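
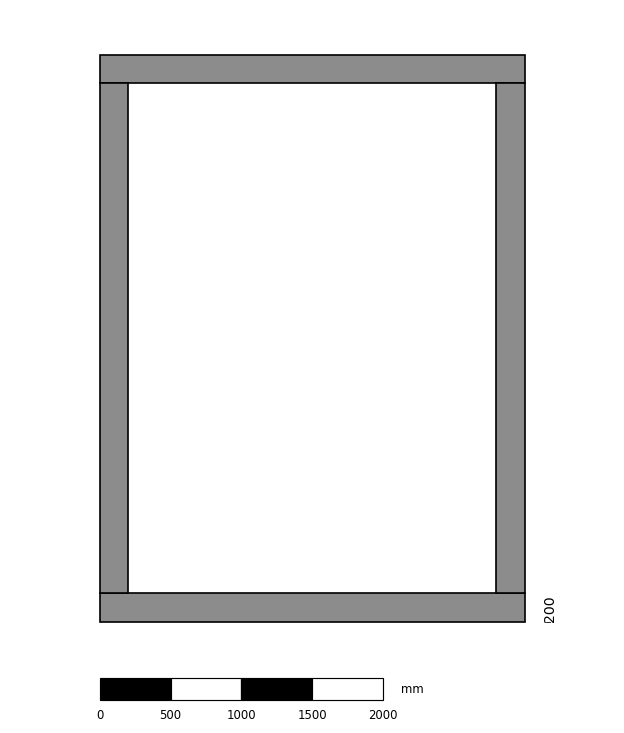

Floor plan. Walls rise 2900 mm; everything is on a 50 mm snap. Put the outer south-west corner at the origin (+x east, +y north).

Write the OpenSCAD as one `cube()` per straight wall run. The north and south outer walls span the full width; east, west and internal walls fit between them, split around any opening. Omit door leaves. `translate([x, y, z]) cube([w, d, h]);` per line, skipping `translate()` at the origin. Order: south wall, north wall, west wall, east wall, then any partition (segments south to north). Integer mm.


cube([3000, 200, 2900]);
translate([0, 3800, 0]) cube([3000, 200, 2900]);
translate([0, 200, 0]) cube([200, 3600, 2900]);
translate([2800, 200, 0]) cube([200, 3600, 2900]);


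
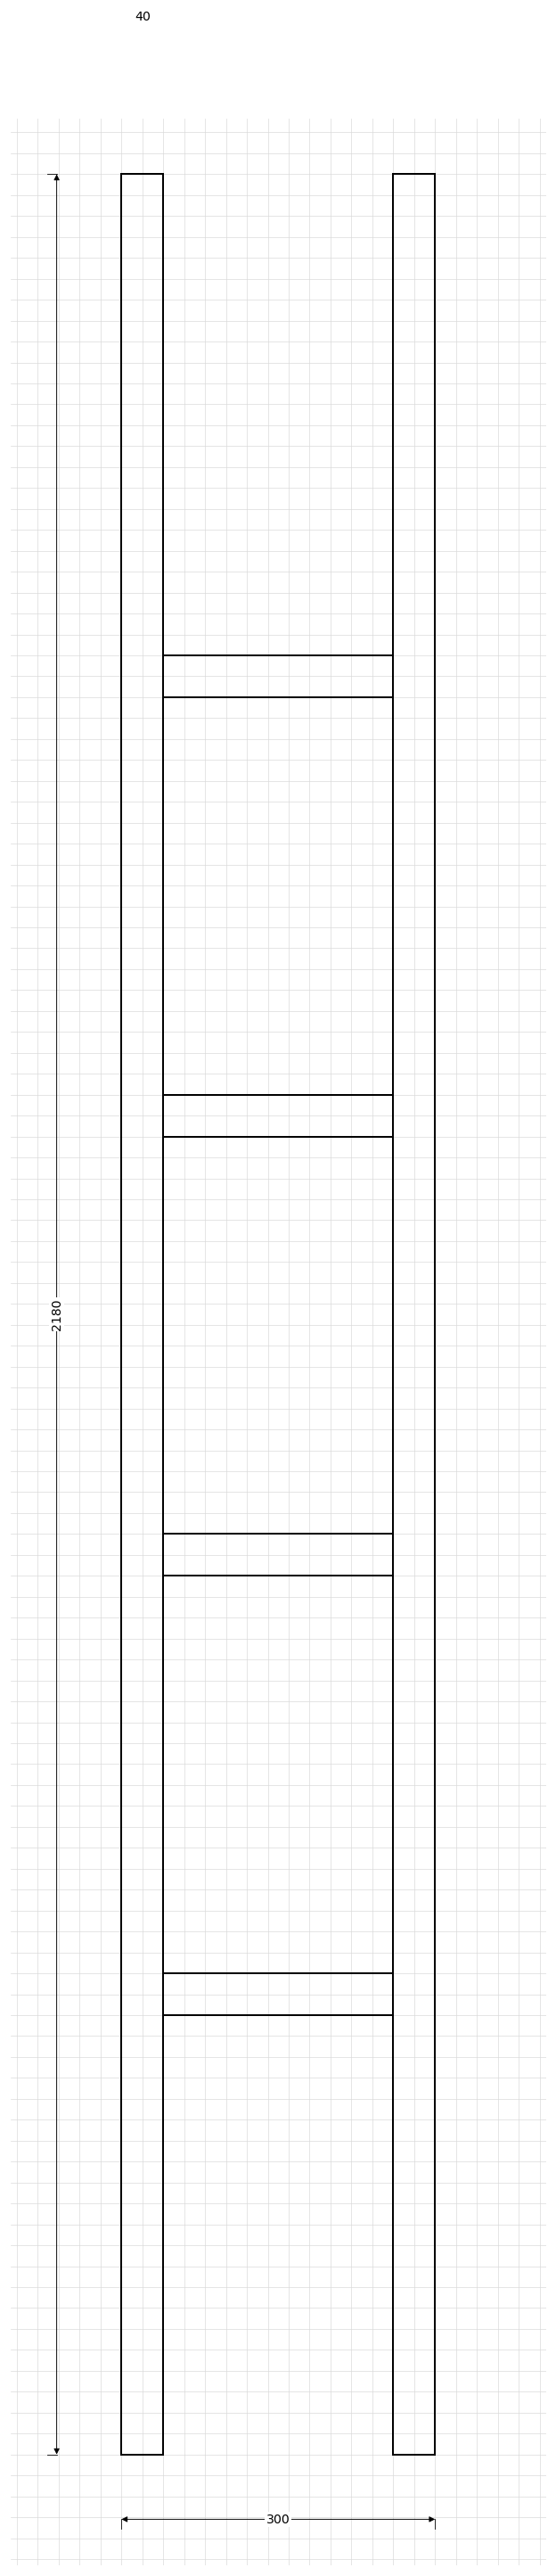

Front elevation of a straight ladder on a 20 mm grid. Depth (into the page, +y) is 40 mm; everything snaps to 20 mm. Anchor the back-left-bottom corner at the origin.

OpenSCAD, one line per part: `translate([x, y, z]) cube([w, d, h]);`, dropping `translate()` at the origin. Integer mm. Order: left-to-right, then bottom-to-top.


cube([40, 40, 2180]);
translate([40, 0, 420]) cube([220, 40, 40]);
translate([40, 0, 840]) cube([220, 40, 40]);
translate([40, 0, 1260]) cube([220, 40, 40]);
translate([40, 0, 1680]) cube([220, 40, 40]);
translate([260, 0, 0]) cube([40, 40, 2180]);


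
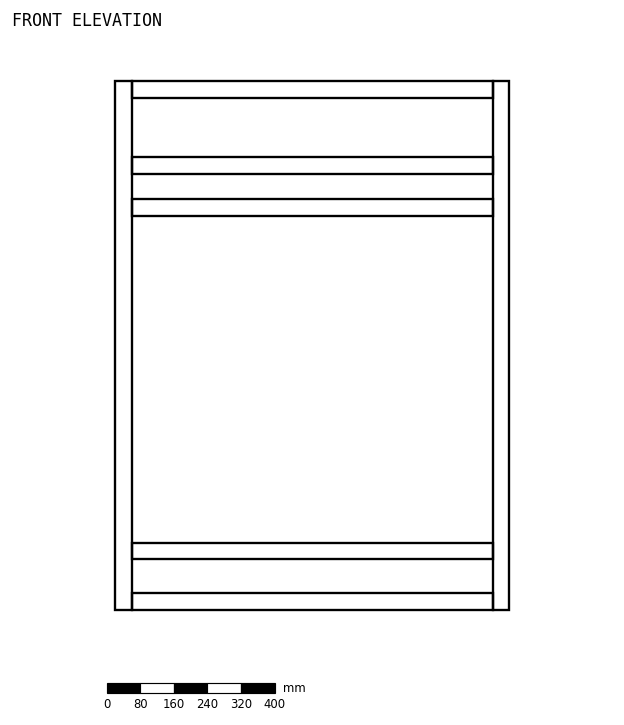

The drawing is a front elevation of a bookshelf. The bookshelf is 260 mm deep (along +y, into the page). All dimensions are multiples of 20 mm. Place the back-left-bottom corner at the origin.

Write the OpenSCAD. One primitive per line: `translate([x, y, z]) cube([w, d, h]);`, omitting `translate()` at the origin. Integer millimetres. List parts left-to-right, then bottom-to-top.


cube([40, 260, 1260]);
translate([40, 0, 0]) cube([860, 260, 40]);
translate([40, 0, 120]) cube([860, 260, 40]);
translate([40, 0, 940]) cube([860, 260, 40]);
translate([40, 0, 1040]) cube([860, 260, 40]);
translate([40, 0, 1220]) cube([860, 260, 40]);
translate([900, 0, 0]) cube([40, 260, 1260]);


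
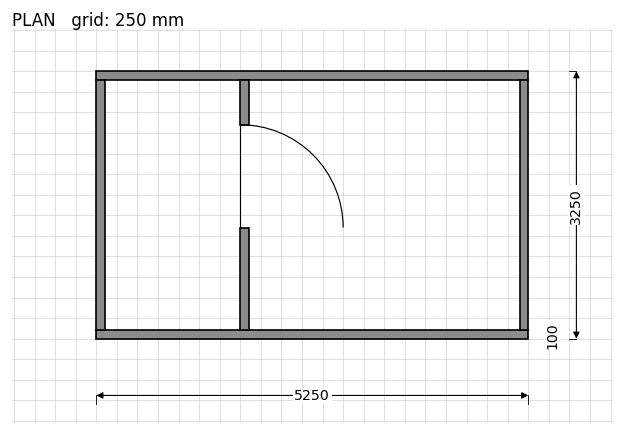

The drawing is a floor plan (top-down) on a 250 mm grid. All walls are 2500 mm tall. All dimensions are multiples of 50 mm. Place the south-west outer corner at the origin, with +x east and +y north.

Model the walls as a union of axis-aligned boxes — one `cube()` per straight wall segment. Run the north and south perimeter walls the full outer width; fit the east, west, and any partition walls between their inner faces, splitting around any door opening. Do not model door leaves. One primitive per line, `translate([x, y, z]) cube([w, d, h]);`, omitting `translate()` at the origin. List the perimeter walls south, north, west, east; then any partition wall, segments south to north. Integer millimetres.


cube([5250, 100, 2500]);
translate([0, 3150, 0]) cube([5250, 100, 2500]);
translate([0, 100, 0]) cube([100, 3050, 2500]);
translate([5150, 100, 0]) cube([100, 3050, 2500]);
translate([1750, 100, 0]) cube([100, 1250, 2500]);
translate([1750, 2600, 0]) cube([100, 550, 2500]);


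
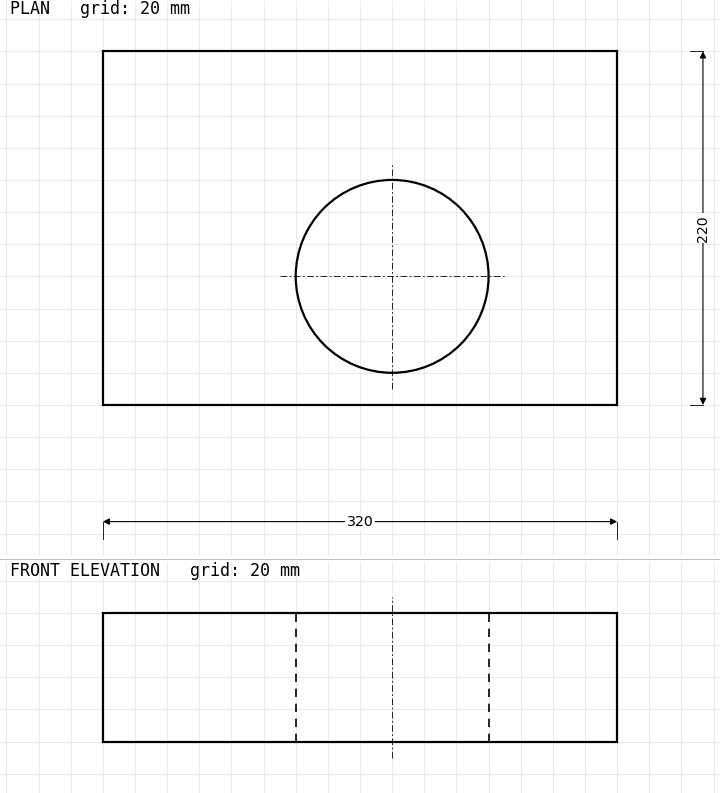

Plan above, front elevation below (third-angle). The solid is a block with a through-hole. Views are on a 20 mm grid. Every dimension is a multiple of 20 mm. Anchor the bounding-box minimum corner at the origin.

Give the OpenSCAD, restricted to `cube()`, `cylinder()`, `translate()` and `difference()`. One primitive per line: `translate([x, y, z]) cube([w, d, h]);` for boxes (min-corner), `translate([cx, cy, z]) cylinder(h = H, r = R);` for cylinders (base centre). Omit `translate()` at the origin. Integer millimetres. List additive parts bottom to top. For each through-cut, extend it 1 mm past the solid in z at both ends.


difference() {
  cube([320, 220, 80]);
  translate([180, 80, -1]) cylinder(h = 82, r = 60);
}


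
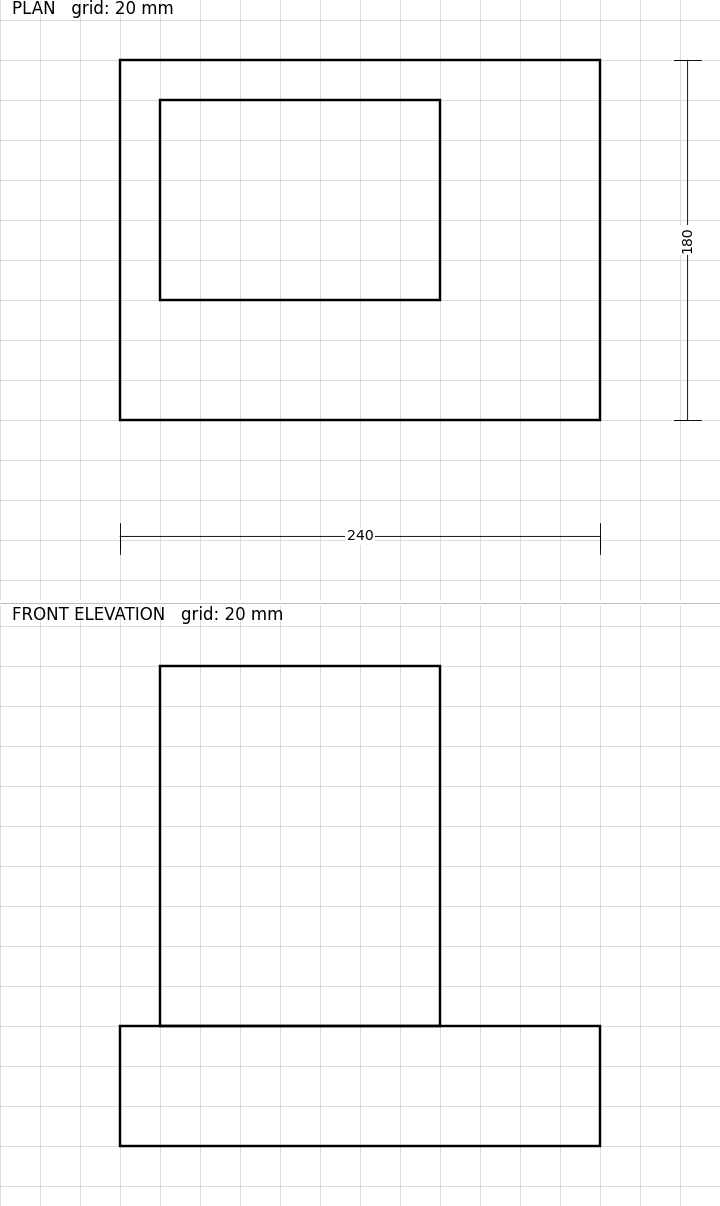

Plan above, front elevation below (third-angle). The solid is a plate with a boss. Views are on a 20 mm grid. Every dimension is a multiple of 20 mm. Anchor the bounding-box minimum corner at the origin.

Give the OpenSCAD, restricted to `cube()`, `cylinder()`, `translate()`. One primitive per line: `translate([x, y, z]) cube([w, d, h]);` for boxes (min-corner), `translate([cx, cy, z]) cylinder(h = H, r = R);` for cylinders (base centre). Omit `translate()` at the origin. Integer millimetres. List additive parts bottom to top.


cube([240, 180, 60]);
translate([20, 60, 60]) cube([140, 100, 180]);


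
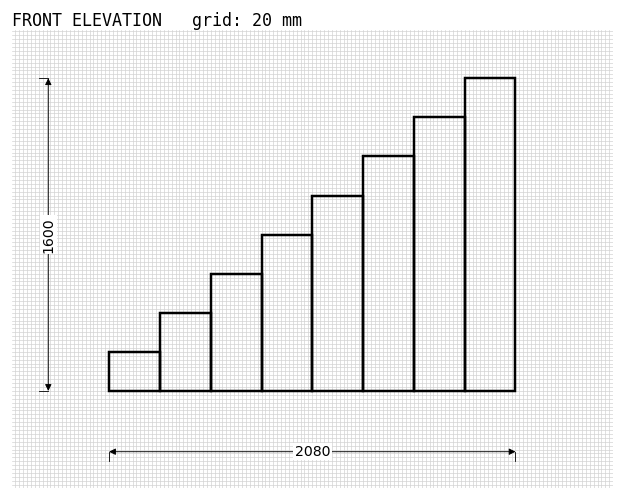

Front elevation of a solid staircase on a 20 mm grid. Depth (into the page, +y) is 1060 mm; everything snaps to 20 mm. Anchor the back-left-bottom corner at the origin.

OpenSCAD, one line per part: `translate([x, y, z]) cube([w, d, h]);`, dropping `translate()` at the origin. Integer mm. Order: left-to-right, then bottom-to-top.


cube([260, 1060, 200]);
translate([260, 0, 0]) cube([260, 1060, 400]);
translate([520, 0, 0]) cube([260, 1060, 600]);
translate([780, 0, 0]) cube([260, 1060, 800]);
translate([1040, 0, 0]) cube([260, 1060, 1000]);
translate([1300, 0, 0]) cube([260, 1060, 1200]);
translate([1560, 0, 0]) cube([260, 1060, 1400]);
translate([1820, 0, 0]) cube([260, 1060, 1600]);


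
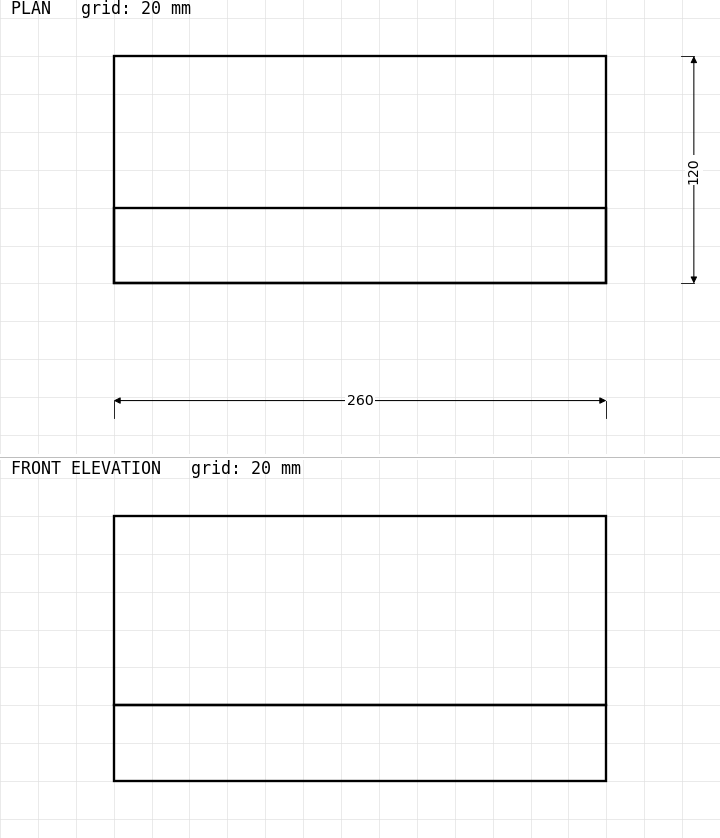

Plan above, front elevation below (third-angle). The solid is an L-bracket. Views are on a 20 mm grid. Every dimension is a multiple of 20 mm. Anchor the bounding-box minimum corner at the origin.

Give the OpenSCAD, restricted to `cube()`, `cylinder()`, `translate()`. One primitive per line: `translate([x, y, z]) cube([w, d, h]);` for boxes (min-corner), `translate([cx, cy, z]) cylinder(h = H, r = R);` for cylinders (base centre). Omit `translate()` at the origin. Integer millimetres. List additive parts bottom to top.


cube([260, 120, 40]);
translate([0, 0, 40]) cube([260, 40, 100]);


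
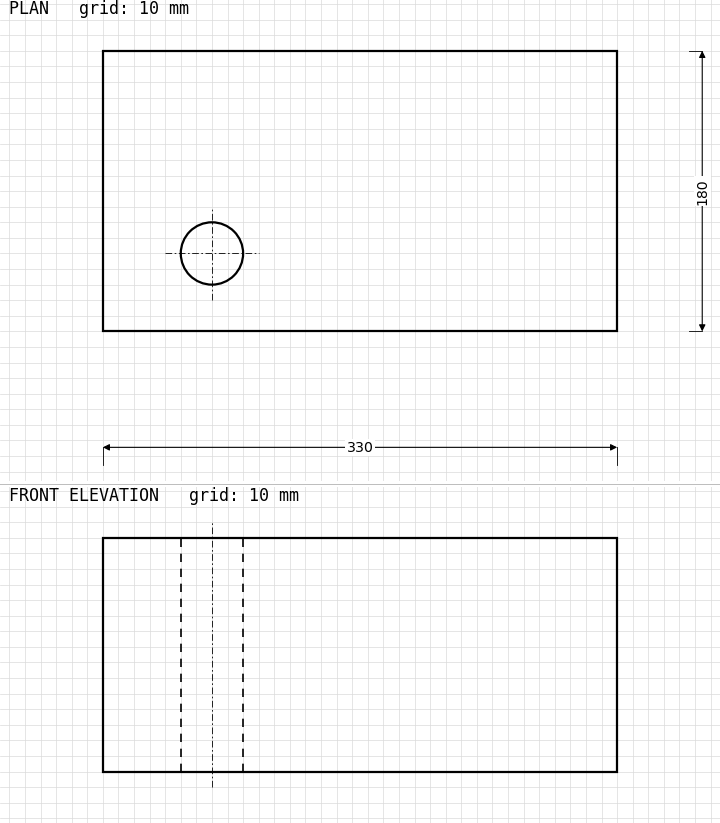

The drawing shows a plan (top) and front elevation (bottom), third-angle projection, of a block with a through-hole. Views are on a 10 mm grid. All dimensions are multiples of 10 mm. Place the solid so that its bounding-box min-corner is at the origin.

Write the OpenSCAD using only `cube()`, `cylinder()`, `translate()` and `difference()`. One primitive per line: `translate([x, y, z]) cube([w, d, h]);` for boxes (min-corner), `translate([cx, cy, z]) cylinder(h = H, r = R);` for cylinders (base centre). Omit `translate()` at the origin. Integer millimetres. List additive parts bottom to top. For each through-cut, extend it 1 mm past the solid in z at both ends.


difference() {
  cube([330, 180, 150]);
  translate([70, 50, -1]) cylinder(h = 152, r = 20);
}


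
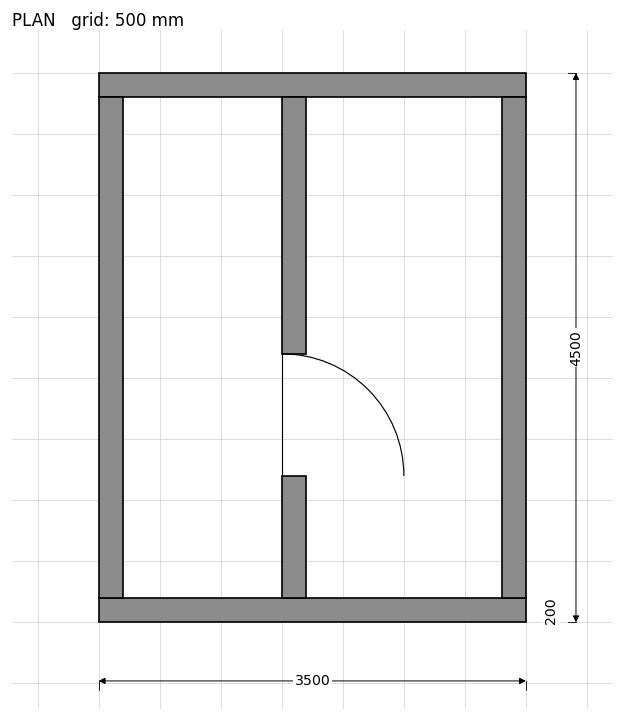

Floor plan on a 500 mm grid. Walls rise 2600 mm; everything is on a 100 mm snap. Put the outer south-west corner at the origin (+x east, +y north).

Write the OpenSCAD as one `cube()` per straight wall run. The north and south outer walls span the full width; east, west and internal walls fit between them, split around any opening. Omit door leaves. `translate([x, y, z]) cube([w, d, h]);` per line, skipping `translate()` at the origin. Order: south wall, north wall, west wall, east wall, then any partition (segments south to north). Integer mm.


cube([3500, 200, 2600]);
translate([0, 4300, 0]) cube([3500, 200, 2600]);
translate([0, 200, 0]) cube([200, 4100, 2600]);
translate([3300, 200, 0]) cube([200, 4100, 2600]);
translate([1500, 200, 0]) cube([200, 1000, 2600]);
translate([1500, 2200, 0]) cube([200, 2100, 2600]);


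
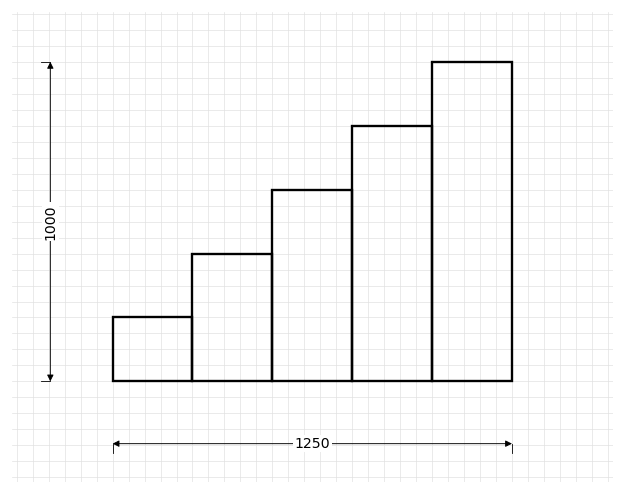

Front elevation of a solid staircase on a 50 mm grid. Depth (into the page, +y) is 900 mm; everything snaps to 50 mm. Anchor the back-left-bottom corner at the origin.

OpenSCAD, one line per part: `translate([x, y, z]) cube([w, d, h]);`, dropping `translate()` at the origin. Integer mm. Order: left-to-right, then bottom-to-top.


cube([250, 900, 200]);
translate([250, 0, 0]) cube([250, 900, 400]);
translate([500, 0, 0]) cube([250, 900, 600]);
translate([750, 0, 0]) cube([250, 900, 800]);
translate([1000, 0, 0]) cube([250, 900, 1000]);


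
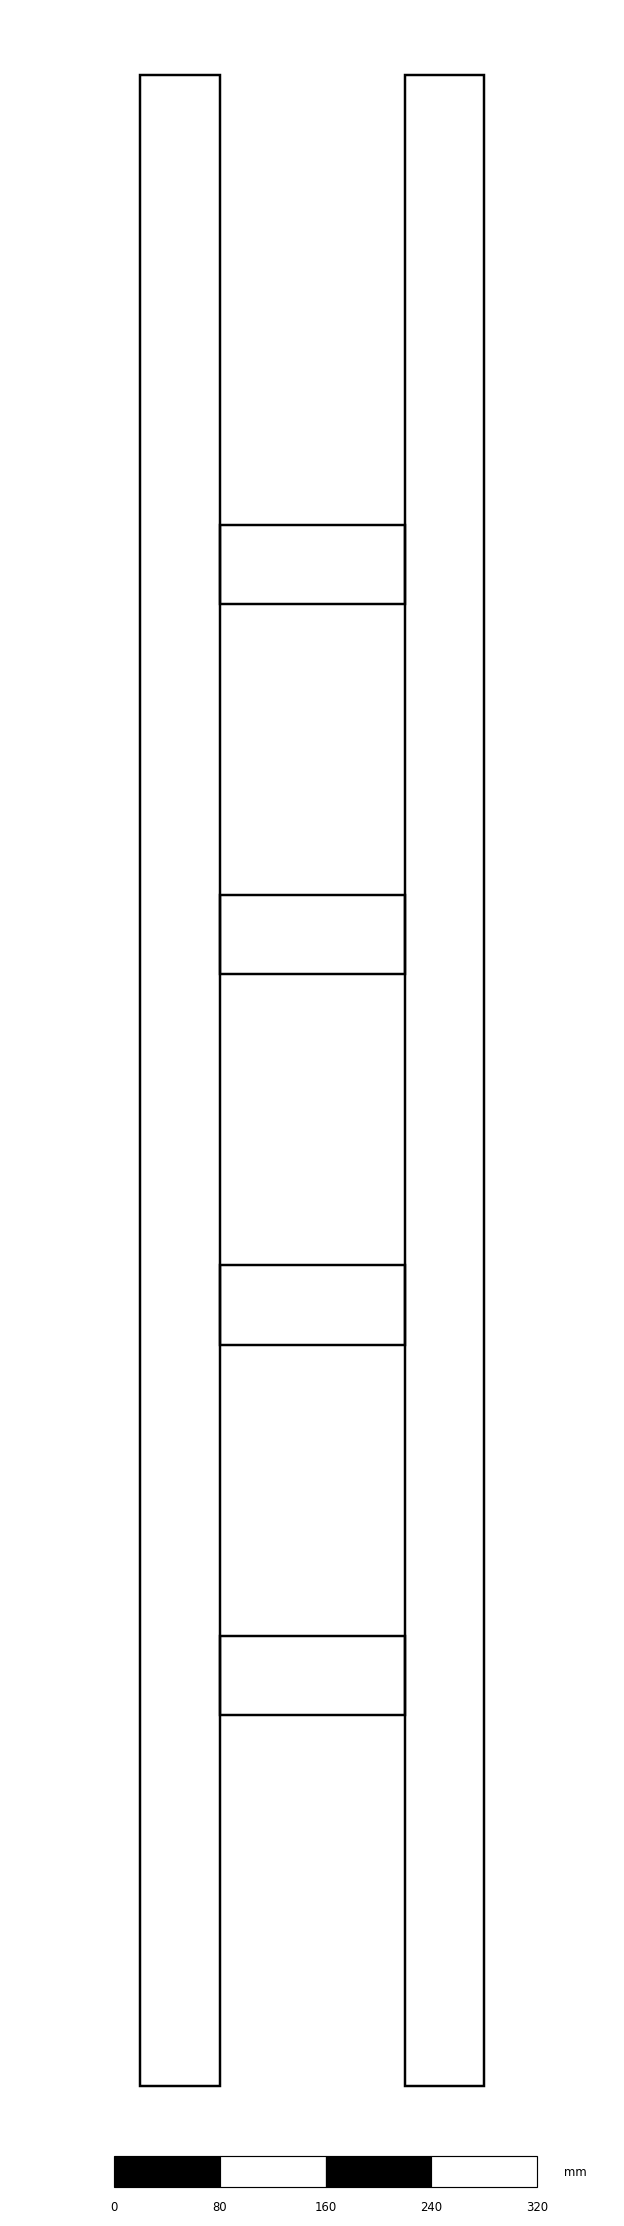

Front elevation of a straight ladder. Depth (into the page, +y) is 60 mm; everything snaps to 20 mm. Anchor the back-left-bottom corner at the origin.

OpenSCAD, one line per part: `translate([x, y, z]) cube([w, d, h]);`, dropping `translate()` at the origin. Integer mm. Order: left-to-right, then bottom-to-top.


cube([60, 60, 1520]);
translate([60, 0, 280]) cube([140, 60, 60]);
translate([60, 0, 560]) cube([140, 60, 60]);
translate([60, 0, 840]) cube([140, 60, 60]);
translate([60, 0, 1120]) cube([140, 60, 60]);
translate([200, 0, 0]) cube([60, 60, 1520]);


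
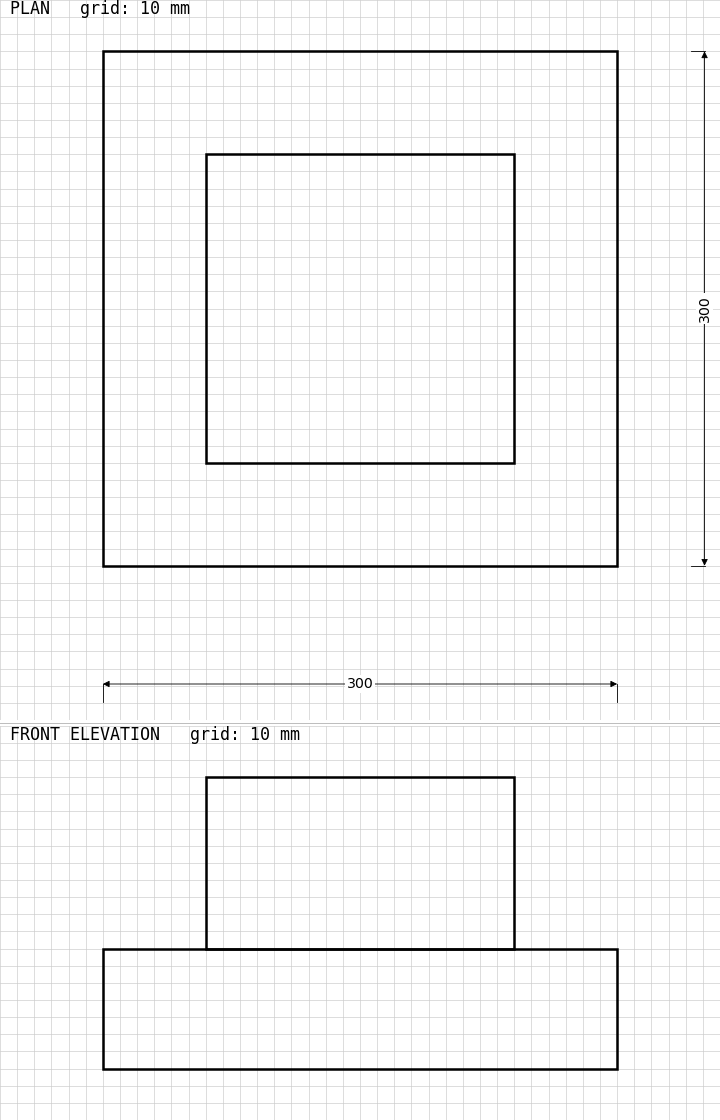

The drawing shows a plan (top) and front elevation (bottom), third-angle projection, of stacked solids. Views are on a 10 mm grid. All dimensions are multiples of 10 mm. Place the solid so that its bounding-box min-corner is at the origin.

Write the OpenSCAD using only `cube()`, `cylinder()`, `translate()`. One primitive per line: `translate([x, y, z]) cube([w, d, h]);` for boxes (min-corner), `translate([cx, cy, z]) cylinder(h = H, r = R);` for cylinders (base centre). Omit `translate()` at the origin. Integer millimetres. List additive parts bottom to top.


cube([300, 300, 70]);
translate([60, 60, 70]) cube([180, 180, 100]);


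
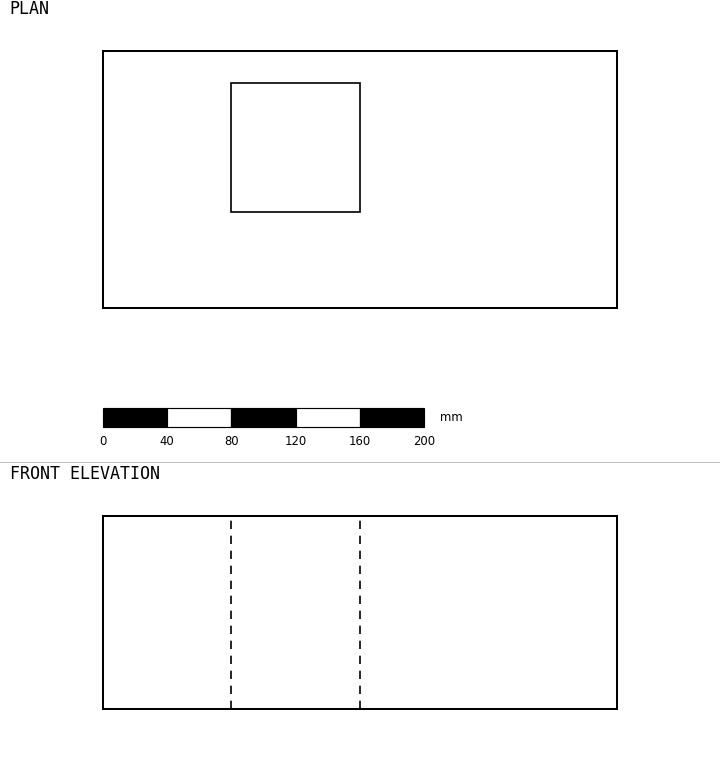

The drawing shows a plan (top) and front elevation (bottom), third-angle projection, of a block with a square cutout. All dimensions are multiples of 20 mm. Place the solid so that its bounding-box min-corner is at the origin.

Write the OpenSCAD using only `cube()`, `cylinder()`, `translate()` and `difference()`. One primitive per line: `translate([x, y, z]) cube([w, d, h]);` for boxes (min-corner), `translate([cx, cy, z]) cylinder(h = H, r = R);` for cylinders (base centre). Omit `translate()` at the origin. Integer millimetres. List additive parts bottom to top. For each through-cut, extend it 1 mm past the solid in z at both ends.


difference() {
  cube([320, 160, 120]);
  translate([80, 60, -1]) cube([80, 80, 122]);
}


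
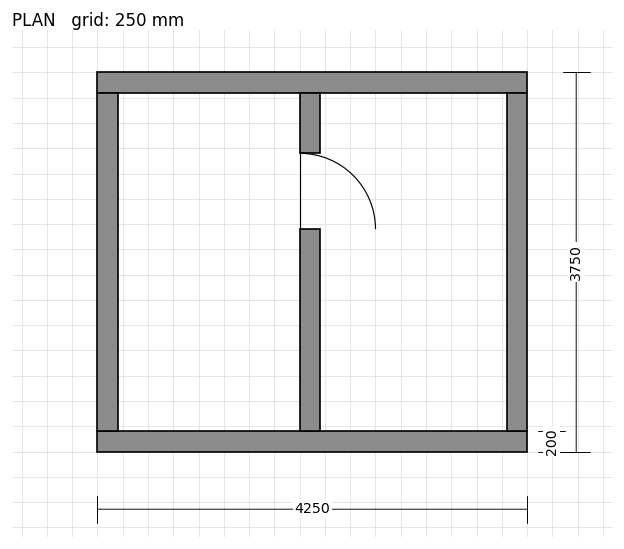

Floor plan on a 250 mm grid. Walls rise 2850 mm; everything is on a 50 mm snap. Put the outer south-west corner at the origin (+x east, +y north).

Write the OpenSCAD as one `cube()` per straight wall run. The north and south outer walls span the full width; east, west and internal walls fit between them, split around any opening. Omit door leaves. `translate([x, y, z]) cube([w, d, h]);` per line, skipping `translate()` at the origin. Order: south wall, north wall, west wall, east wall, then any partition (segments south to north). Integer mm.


cube([4250, 200, 2850]);
translate([0, 3550, 0]) cube([4250, 200, 2850]);
translate([0, 200, 0]) cube([200, 3350, 2850]);
translate([4050, 200, 0]) cube([200, 3350, 2850]);
translate([2000, 200, 0]) cube([200, 2000, 2850]);
translate([2000, 2950, 0]) cube([200, 600, 2850]);


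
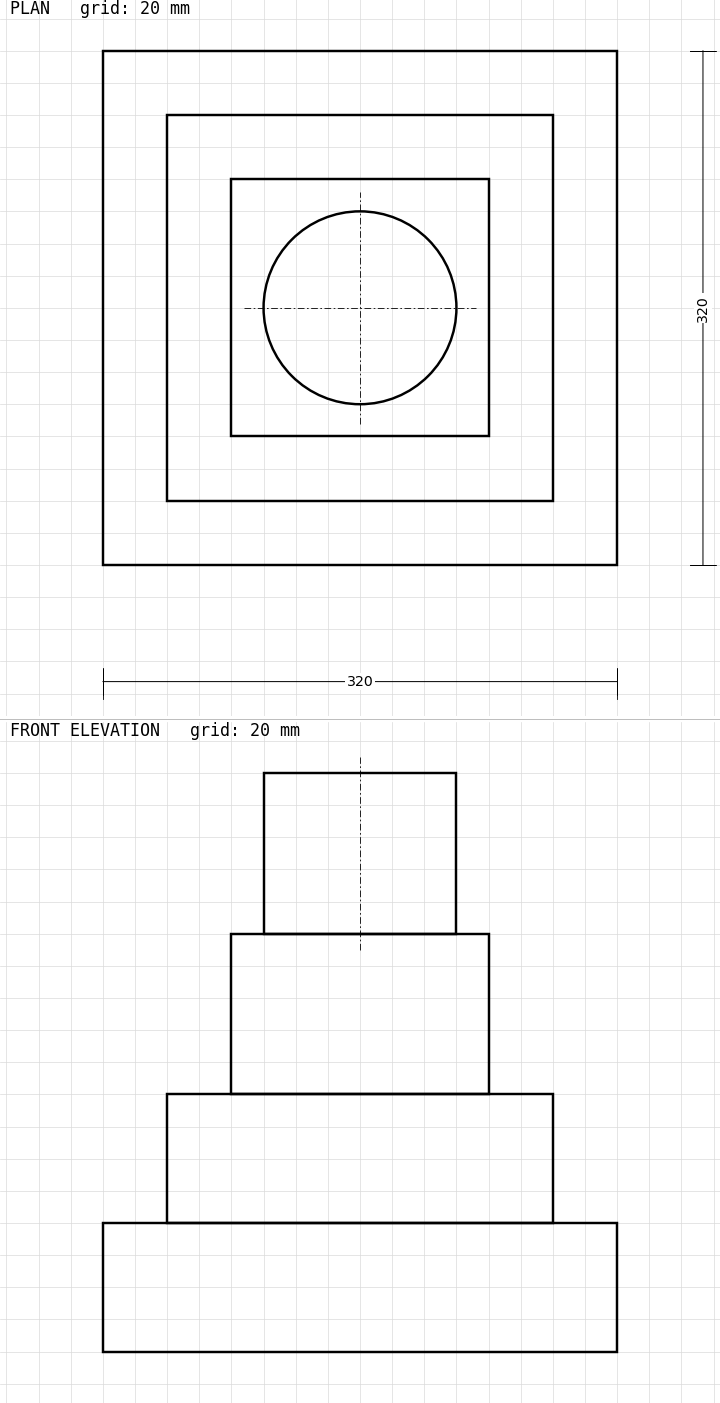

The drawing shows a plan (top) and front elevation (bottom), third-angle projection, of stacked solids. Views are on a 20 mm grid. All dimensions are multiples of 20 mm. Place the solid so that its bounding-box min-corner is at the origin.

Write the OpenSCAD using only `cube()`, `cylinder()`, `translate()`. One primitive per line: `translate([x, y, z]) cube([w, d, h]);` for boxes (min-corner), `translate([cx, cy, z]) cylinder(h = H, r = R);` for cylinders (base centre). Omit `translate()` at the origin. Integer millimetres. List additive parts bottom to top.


cube([320, 320, 80]);
translate([40, 40, 80]) cube([240, 240, 80]);
translate([80, 80, 160]) cube([160, 160, 100]);
translate([160, 160, 260]) cylinder(h = 100, r = 60);


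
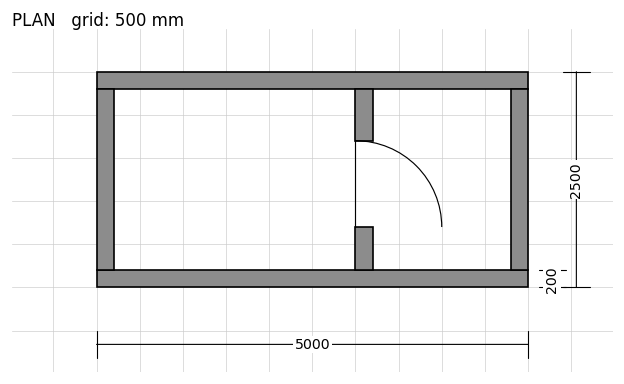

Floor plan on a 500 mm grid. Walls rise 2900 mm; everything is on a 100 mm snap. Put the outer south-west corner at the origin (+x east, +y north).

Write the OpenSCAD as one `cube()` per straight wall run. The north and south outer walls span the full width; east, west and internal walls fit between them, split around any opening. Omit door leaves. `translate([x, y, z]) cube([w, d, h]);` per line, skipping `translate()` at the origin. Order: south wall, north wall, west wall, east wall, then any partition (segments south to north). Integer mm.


cube([5000, 200, 2900]);
translate([0, 2300, 0]) cube([5000, 200, 2900]);
translate([0, 200, 0]) cube([200, 2100, 2900]);
translate([4800, 200, 0]) cube([200, 2100, 2900]);
translate([3000, 200, 0]) cube([200, 500, 2900]);
translate([3000, 1700, 0]) cube([200, 600, 2900]);


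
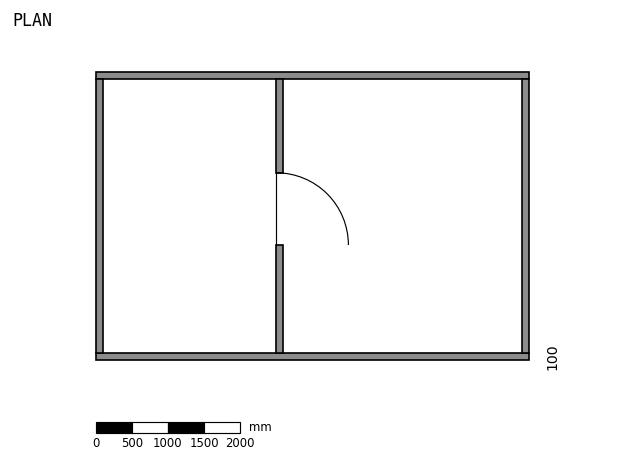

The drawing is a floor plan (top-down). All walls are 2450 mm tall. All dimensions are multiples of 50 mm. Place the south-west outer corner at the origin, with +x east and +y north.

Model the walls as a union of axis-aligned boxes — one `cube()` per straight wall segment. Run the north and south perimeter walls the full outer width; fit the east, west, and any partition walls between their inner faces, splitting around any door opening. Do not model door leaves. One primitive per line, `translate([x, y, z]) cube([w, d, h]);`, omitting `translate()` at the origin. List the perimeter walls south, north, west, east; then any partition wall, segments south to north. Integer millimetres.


cube([6000, 100, 2450]);
translate([0, 3900, 0]) cube([6000, 100, 2450]);
translate([0, 100, 0]) cube([100, 3800, 2450]);
translate([5900, 100, 0]) cube([100, 3800, 2450]);
translate([2500, 100, 0]) cube([100, 1500, 2450]);
translate([2500, 2600, 0]) cube([100, 1300, 2450]);


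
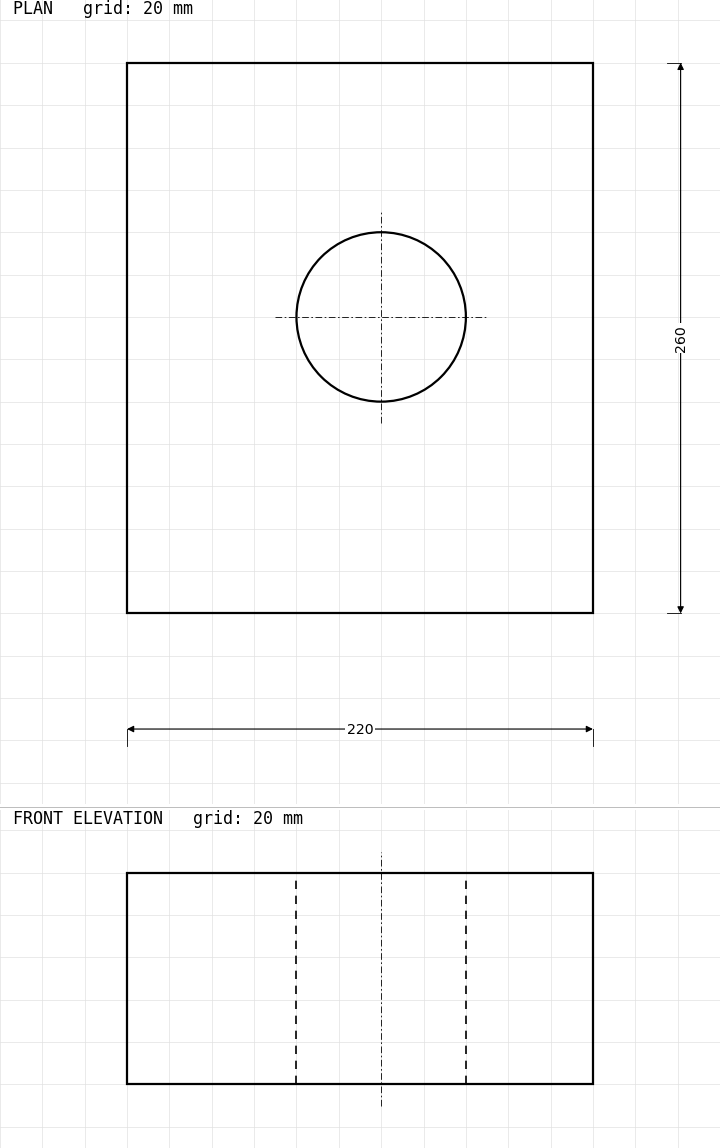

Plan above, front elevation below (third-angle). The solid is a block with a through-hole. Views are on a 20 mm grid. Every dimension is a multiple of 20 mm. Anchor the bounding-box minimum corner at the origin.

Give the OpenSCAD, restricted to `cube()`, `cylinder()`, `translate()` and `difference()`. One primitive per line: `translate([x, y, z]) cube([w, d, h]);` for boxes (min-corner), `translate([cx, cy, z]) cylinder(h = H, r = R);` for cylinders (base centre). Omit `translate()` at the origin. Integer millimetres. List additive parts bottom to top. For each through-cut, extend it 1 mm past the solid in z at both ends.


difference() {
  cube([220, 260, 100]);
  translate([120, 140, -1]) cylinder(h = 102, r = 40);
}


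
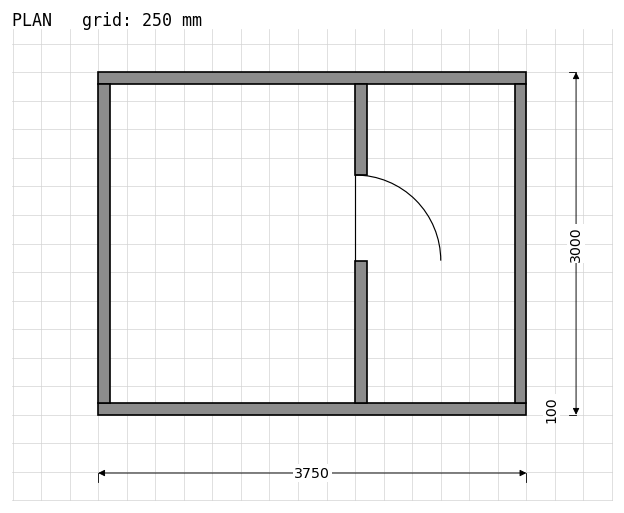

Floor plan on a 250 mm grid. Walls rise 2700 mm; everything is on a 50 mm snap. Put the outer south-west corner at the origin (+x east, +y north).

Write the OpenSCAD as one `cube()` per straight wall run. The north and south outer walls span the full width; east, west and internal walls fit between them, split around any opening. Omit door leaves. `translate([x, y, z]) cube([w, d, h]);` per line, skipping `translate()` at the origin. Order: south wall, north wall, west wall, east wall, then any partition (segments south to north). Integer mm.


cube([3750, 100, 2700]);
translate([0, 2900, 0]) cube([3750, 100, 2700]);
translate([0, 100, 0]) cube([100, 2800, 2700]);
translate([3650, 100, 0]) cube([100, 2800, 2700]);
translate([2250, 100, 0]) cube([100, 1250, 2700]);
translate([2250, 2100, 0]) cube([100, 800, 2700]);


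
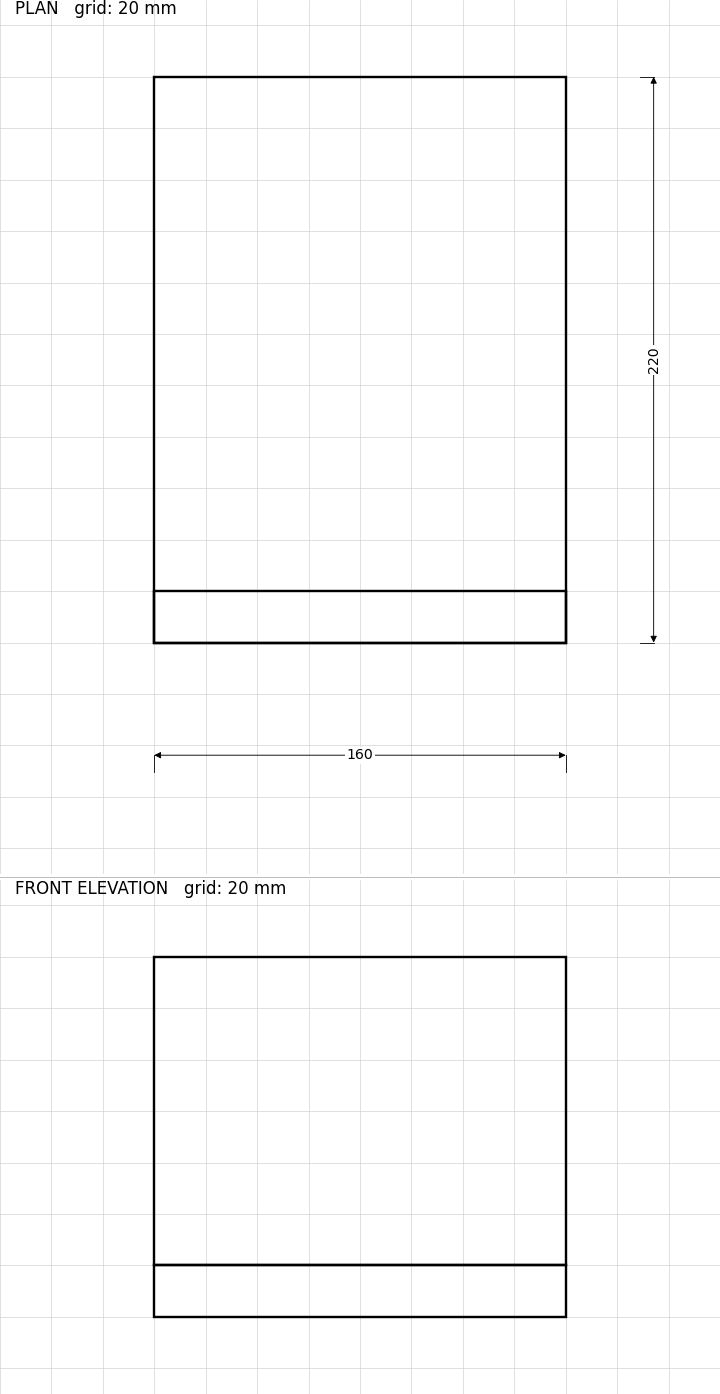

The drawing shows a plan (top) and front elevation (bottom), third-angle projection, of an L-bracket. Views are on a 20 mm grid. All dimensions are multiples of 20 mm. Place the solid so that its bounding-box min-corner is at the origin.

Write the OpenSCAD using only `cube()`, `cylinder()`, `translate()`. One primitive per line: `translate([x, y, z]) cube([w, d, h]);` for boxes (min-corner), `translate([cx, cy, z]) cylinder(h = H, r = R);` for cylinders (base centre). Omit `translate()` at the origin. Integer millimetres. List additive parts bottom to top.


cube([160, 220, 20]);
translate([0, 0, 20]) cube([160, 20, 120]);


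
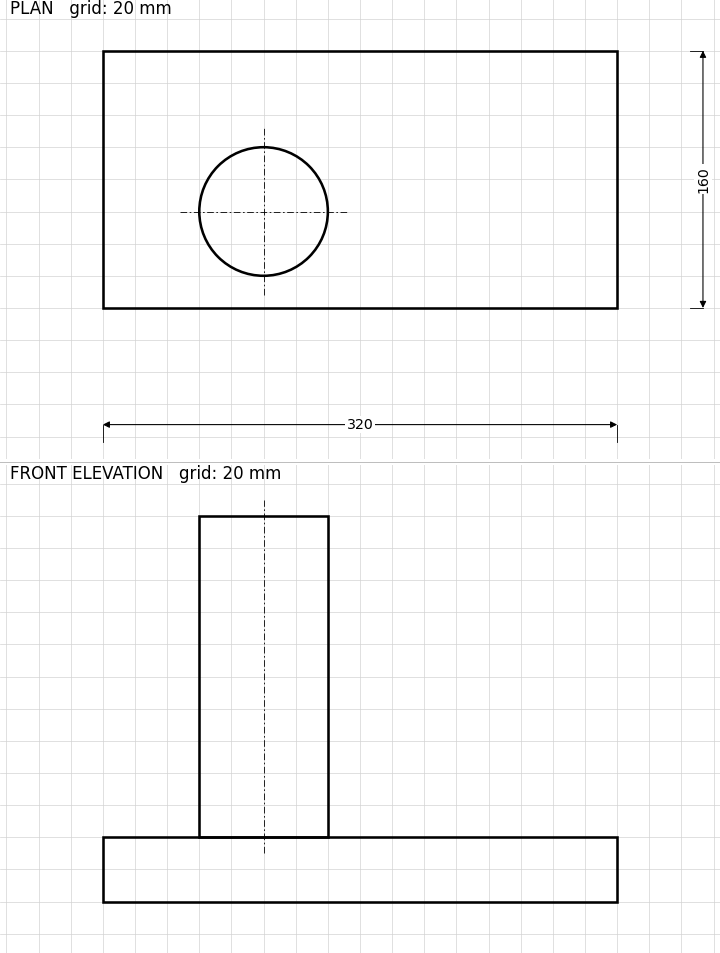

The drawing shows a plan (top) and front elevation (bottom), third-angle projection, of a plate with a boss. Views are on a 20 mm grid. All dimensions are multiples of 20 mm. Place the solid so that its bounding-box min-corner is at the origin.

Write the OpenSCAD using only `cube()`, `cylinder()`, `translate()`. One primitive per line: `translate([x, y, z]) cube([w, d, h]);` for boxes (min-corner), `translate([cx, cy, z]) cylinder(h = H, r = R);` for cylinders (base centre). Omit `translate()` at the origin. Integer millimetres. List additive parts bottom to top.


cube([320, 160, 40]);
translate([100, 60, 40]) cylinder(h = 200, r = 40);


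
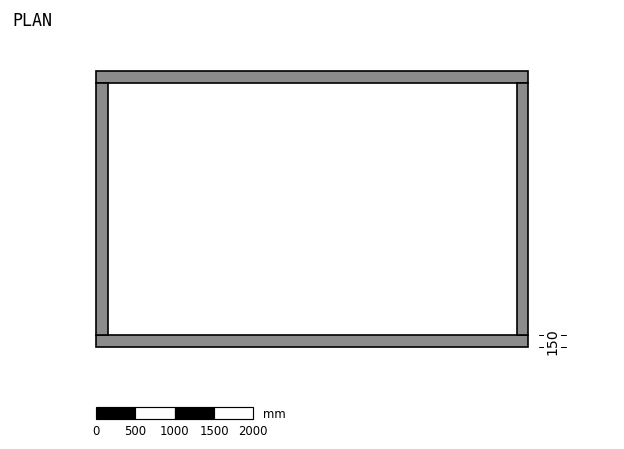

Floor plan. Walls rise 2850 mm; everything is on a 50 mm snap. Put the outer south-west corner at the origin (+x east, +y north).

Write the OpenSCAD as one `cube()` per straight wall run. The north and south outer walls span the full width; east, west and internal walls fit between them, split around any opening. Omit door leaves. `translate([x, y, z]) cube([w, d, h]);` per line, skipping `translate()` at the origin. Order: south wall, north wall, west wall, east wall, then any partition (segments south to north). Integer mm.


cube([5500, 150, 2850]);
translate([0, 3350, 0]) cube([5500, 150, 2850]);
translate([0, 150, 0]) cube([150, 3200, 2850]);
translate([5350, 150, 0]) cube([150, 3200, 2850]);


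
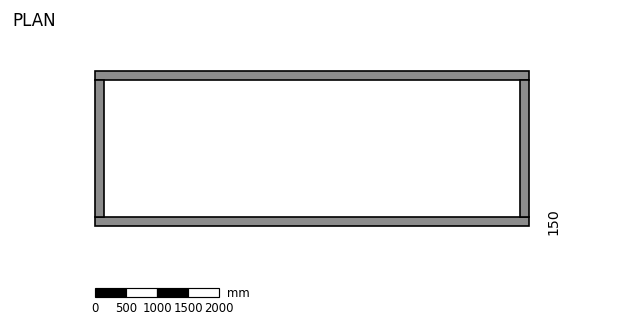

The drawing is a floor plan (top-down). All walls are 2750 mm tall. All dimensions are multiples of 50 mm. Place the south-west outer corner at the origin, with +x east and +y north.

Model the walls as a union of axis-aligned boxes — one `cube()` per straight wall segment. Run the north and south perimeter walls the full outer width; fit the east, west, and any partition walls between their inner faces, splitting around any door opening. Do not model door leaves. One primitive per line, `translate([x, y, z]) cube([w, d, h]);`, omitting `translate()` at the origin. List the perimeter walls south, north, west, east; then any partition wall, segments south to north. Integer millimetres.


cube([7000, 150, 2750]);
translate([0, 2350, 0]) cube([7000, 150, 2750]);
translate([0, 150, 0]) cube([150, 2200, 2750]);
translate([6850, 150, 0]) cube([150, 2200, 2750]);


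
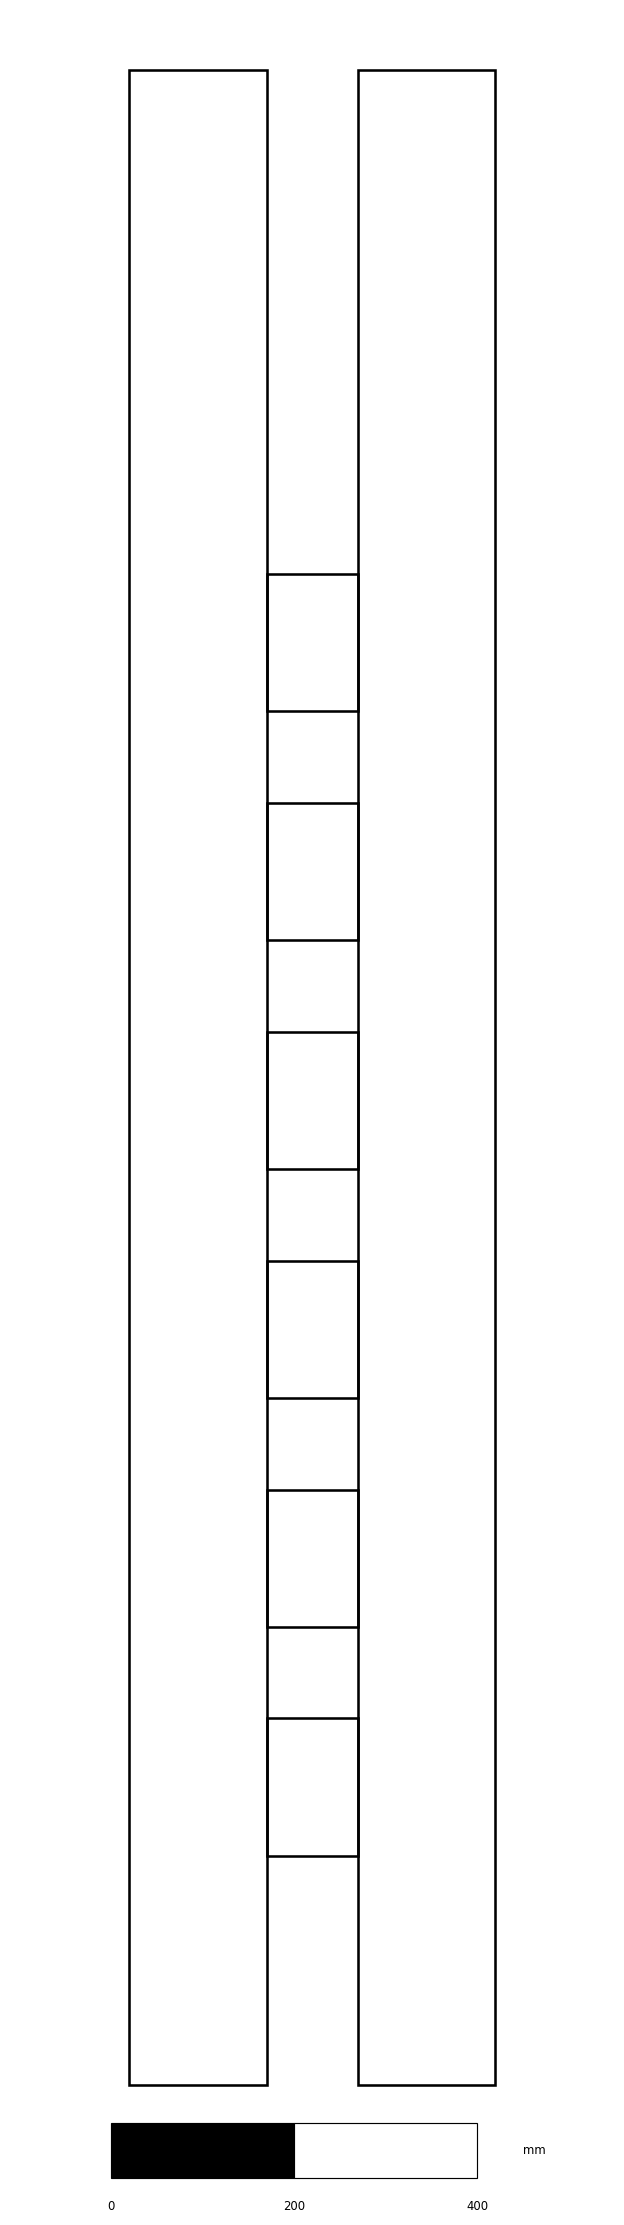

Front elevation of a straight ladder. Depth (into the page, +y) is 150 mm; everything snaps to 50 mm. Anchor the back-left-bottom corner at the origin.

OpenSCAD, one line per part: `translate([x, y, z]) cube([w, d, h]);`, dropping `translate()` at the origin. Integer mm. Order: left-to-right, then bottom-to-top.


cube([150, 150, 2200]);
translate([150, 0, 250]) cube([100, 150, 150]);
translate([150, 0, 500]) cube([100, 150, 150]);
translate([150, 0, 750]) cube([100, 150, 150]);
translate([150, 0, 1000]) cube([100, 150, 150]);
translate([150, 0, 1250]) cube([100, 150, 150]);
translate([150, 0, 1500]) cube([100, 150, 150]);
translate([250, 0, 0]) cube([150, 150, 2200]);


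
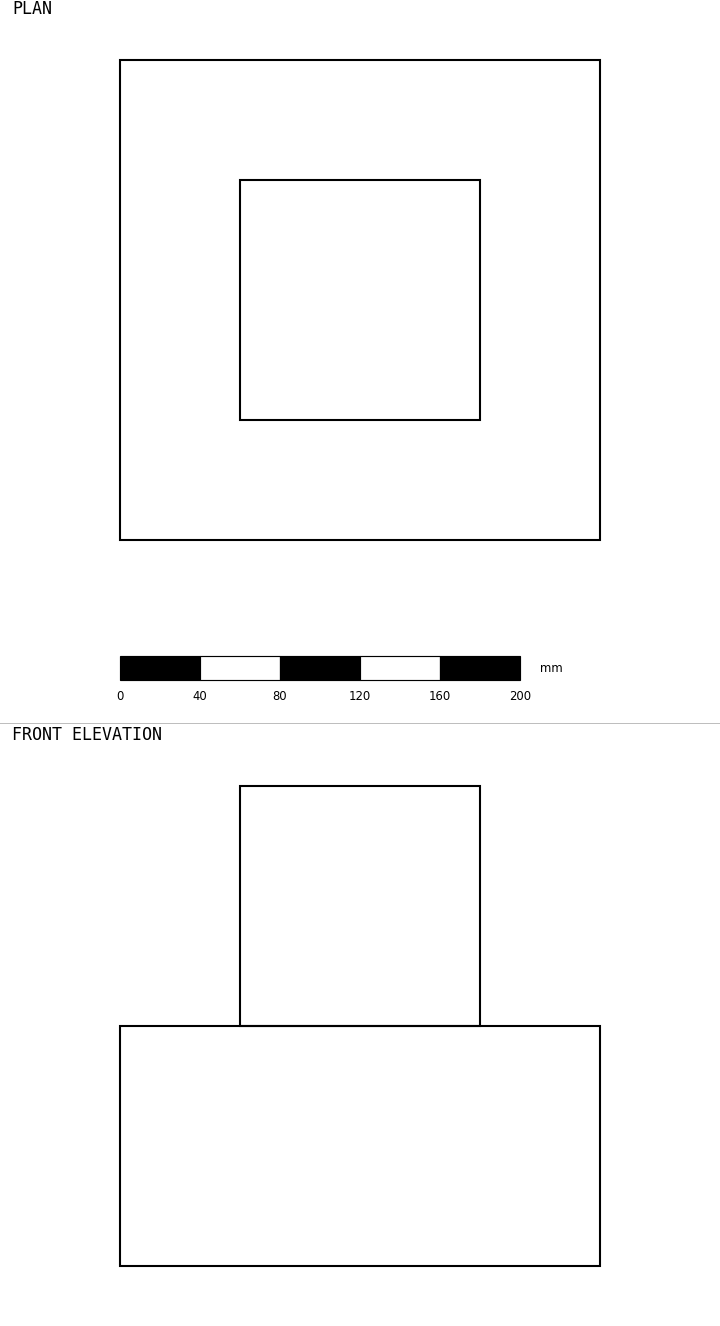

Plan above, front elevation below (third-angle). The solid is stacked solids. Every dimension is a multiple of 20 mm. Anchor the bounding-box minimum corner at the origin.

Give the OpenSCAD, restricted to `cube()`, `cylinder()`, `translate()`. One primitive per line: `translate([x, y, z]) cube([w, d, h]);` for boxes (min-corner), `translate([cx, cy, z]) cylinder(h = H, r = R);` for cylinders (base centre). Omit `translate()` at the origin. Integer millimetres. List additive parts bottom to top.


cube([240, 240, 120]);
translate([60, 60, 120]) cube([120, 120, 120]);


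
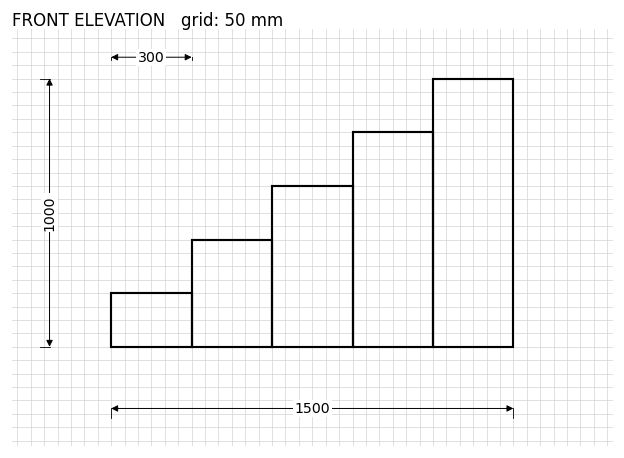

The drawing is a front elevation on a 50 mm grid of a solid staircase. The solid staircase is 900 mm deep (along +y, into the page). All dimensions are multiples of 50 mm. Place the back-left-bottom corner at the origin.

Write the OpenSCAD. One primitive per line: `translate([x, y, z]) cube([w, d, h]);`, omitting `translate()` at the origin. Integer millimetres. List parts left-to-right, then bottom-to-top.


cube([300, 900, 200]);
translate([300, 0, 0]) cube([300, 900, 400]);
translate([600, 0, 0]) cube([300, 900, 600]);
translate([900, 0, 0]) cube([300, 900, 800]);
translate([1200, 0, 0]) cube([300, 900, 1000]);


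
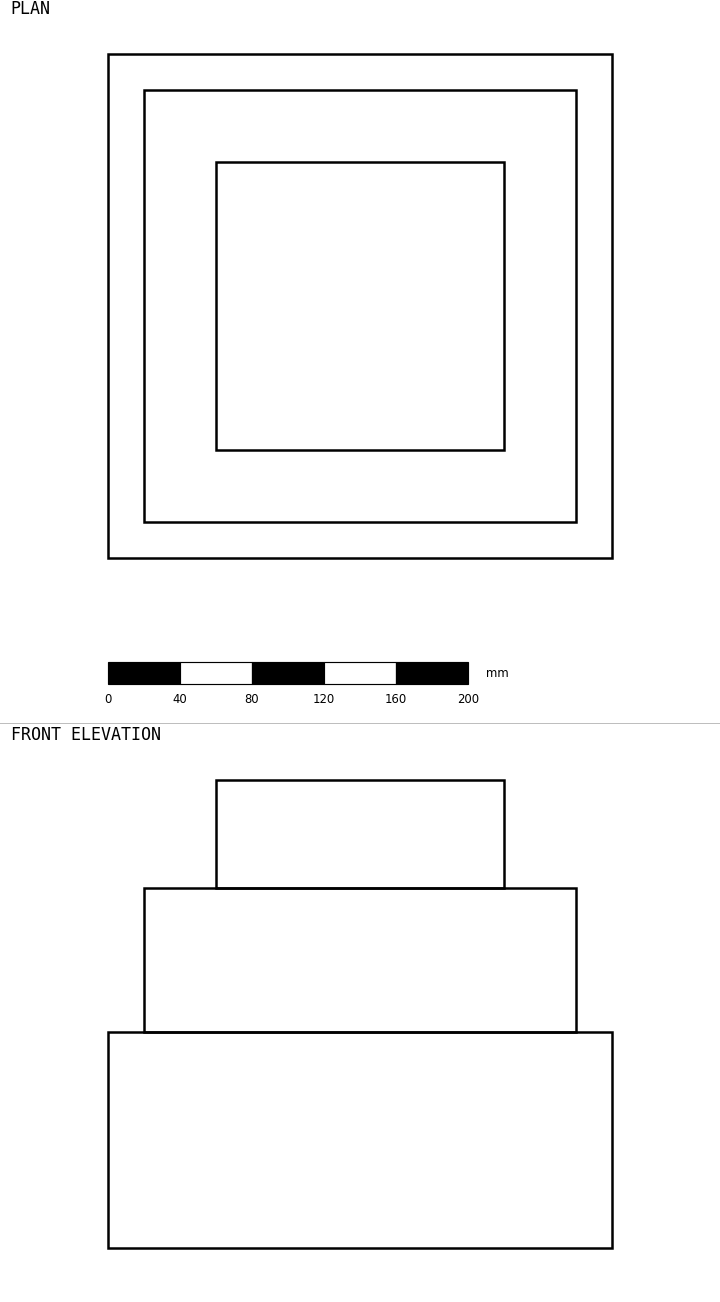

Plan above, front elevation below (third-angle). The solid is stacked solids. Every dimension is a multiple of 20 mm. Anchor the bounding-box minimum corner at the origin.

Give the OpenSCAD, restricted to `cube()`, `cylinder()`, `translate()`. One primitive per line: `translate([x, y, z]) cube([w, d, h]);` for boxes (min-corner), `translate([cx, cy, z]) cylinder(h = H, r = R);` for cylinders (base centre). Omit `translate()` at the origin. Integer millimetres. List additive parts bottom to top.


cube([280, 280, 120]);
translate([20, 20, 120]) cube([240, 240, 80]);
translate([60, 60, 200]) cube([160, 160, 60]);


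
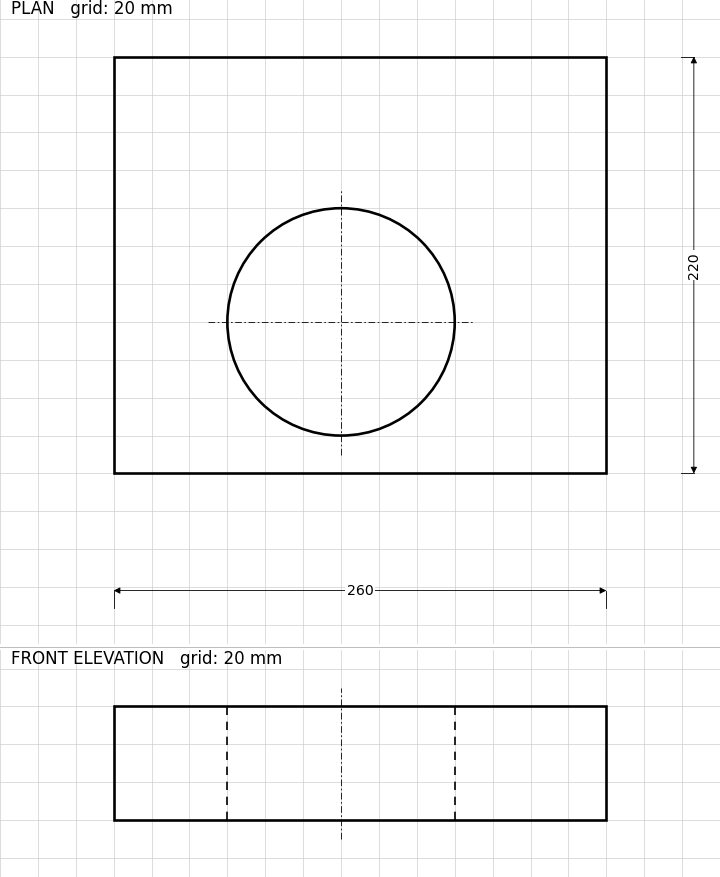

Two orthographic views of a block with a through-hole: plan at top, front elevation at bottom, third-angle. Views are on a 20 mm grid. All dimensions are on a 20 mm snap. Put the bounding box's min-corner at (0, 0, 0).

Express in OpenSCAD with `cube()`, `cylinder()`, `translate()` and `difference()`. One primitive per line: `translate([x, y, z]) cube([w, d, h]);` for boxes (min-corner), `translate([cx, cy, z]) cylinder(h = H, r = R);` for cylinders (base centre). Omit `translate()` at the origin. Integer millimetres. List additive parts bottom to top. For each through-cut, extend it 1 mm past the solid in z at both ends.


difference() {
  cube([260, 220, 60]);
  translate([120, 80, -1]) cylinder(h = 62, r = 60);
}


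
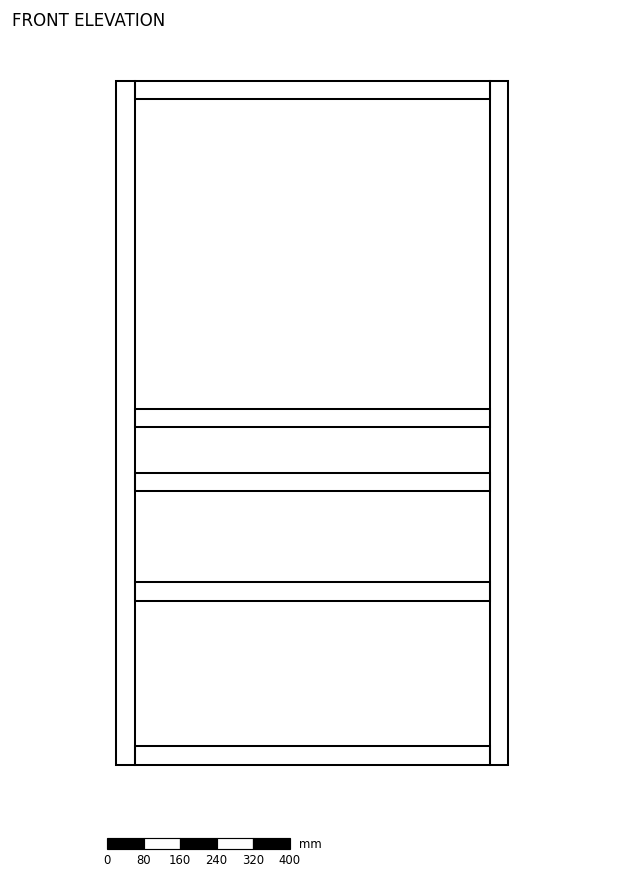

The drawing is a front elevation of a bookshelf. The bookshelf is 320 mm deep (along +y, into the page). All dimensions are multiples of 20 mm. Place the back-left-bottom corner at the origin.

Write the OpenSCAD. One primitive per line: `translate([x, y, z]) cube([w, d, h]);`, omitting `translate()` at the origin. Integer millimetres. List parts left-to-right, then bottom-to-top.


cube([40, 320, 1500]);
translate([40, 0, 0]) cube([780, 320, 40]);
translate([40, 0, 360]) cube([780, 320, 40]);
translate([40, 0, 600]) cube([780, 320, 40]);
translate([40, 0, 740]) cube([780, 320, 40]);
translate([40, 0, 1460]) cube([780, 320, 40]);
translate([820, 0, 0]) cube([40, 320, 1500]);


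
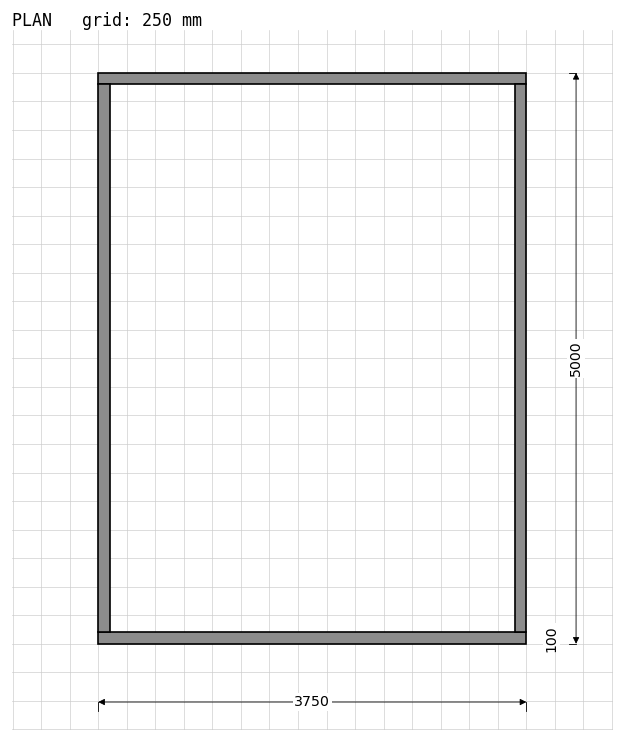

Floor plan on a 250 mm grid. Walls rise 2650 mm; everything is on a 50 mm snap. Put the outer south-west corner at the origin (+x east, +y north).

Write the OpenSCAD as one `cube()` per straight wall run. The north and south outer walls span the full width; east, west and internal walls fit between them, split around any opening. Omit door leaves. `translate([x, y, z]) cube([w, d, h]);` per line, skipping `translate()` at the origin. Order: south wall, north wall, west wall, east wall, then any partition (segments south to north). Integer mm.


cube([3750, 100, 2650]);
translate([0, 4900, 0]) cube([3750, 100, 2650]);
translate([0, 100, 0]) cube([100, 4800, 2650]);
translate([3650, 100, 0]) cube([100, 4800, 2650]);


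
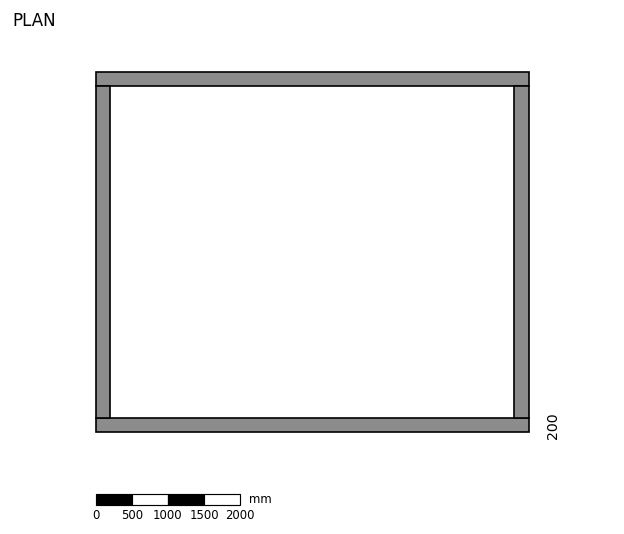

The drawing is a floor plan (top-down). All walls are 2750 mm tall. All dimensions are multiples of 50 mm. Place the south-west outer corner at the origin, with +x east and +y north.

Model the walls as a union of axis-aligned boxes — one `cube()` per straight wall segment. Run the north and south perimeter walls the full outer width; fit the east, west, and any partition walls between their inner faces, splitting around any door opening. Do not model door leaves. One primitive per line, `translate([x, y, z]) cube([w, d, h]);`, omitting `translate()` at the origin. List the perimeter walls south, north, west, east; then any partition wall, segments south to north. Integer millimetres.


cube([6000, 200, 2750]);
translate([0, 4800, 0]) cube([6000, 200, 2750]);
translate([0, 200, 0]) cube([200, 4600, 2750]);
translate([5800, 200, 0]) cube([200, 4600, 2750]);


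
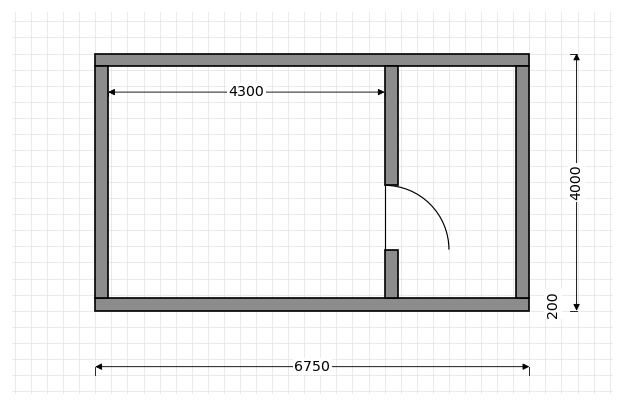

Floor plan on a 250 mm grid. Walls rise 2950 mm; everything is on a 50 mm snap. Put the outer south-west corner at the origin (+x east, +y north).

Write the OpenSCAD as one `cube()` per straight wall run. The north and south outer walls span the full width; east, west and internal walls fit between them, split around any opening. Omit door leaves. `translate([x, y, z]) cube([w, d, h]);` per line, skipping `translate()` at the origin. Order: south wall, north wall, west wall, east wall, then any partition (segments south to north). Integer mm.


cube([6750, 200, 2950]);
translate([0, 3800, 0]) cube([6750, 200, 2950]);
translate([0, 200, 0]) cube([200, 3600, 2950]);
translate([6550, 200, 0]) cube([200, 3600, 2950]);
translate([4500, 200, 0]) cube([200, 750, 2950]);
translate([4500, 1950, 0]) cube([200, 1850, 2950]);


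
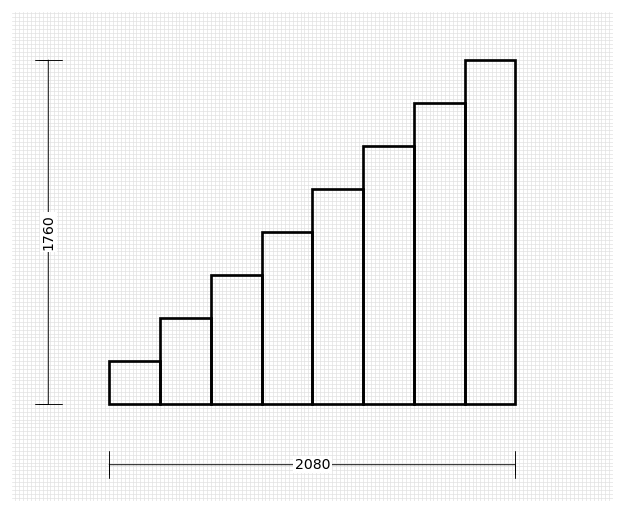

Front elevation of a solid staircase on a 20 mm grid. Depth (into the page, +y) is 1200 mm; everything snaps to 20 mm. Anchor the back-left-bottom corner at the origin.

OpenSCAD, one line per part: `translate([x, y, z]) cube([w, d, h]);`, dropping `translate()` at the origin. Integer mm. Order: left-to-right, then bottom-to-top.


cube([260, 1200, 220]);
translate([260, 0, 0]) cube([260, 1200, 440]);
translate([520, 0, 0]) cube([260, 1200, 660]);
translate([780, 0, 0]) cube([260, 1200, 880]);
translate([1040, 0, 0]) cube([260, 1200, 1100]);
translate([1300, 0, 0]) cube([260, 1200, 1320]);
translate([1560, 0, 0]) cube([260, 1200, 1540]);
translate([1820, 0, 0]) cube([260, 1200, 1760]);


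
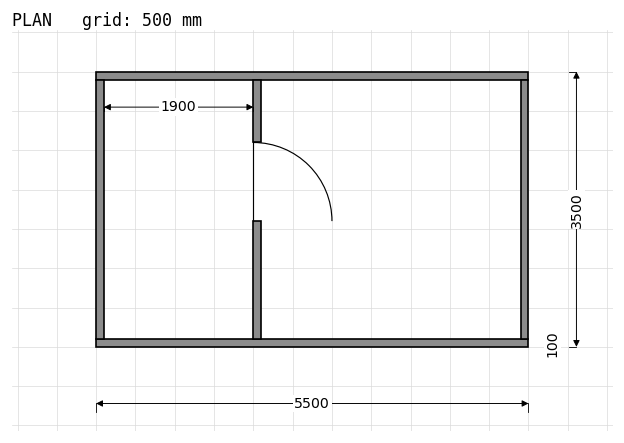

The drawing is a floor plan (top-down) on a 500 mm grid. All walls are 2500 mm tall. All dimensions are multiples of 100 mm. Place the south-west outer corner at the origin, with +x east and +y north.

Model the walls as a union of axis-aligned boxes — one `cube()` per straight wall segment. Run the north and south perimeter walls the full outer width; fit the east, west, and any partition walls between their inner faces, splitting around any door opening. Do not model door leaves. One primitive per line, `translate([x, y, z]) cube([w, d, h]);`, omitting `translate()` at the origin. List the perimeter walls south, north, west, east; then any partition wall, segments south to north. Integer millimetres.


cube([5500, 100, 2500]);
translate([0, 3400, 0]) cube([5500, 100, 2500]);
translate([0, 100, 0]) cube([100, 3300, 2500]);
translate([5400, 100, 0]) cube([100, 3300, 2500]);
translate([2000, 100, 0]) cube([100, 1500, 2500]);
translate([2000, 2600, 0]) cube([100, 800, 2500]);


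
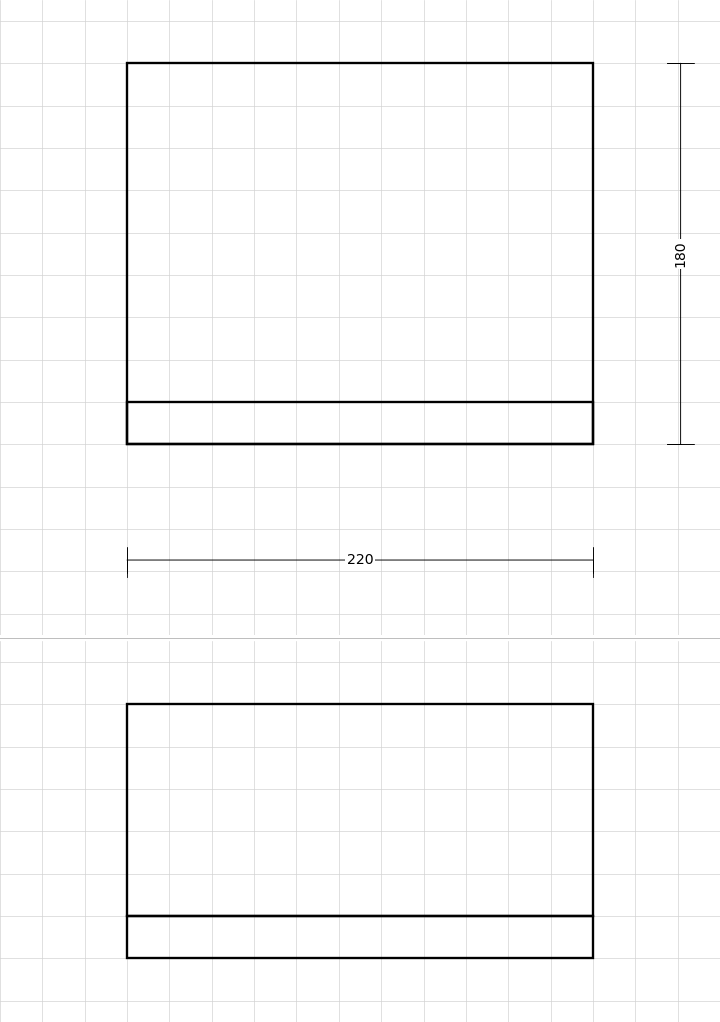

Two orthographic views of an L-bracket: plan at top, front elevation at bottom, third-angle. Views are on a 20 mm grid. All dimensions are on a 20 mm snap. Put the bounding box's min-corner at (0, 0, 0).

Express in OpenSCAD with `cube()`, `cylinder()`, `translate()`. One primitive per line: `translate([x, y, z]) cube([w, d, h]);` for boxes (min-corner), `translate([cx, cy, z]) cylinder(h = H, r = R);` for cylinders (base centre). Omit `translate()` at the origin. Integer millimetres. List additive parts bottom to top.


cube([220, 180, 20]);
translate([0, 0, 20]) cube([220, 20, 100]);
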